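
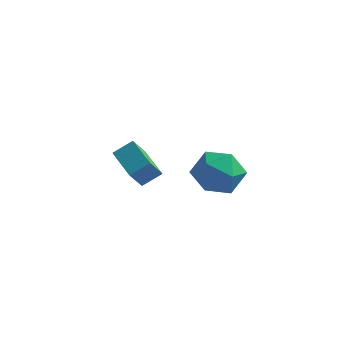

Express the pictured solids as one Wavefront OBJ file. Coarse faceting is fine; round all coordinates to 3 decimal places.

v -3.045 3.52 -3.197
v -3.315 2.897 -2.257
v -2.376 4.071 -2.641
v -2.646 3.448 -1.7
v -1.814 2.412 -3.58
v -2.084 1.789 -2.639
v -1.145 2.963 -3.023
v -1.415 2.34 -2.083
v 1.472 0.918 -0.812
v 2.52 0.929 -1.299
v 2.04 -0.409 0.379
v 3.088 -0.398 -0.108
v 2.729 0.51 0.513
v 2.378 1.33 -0.224
v 2.182 -0.81 -0.696
v 1.831 0.01 -1.433
v 2.959 -0.138 -1.228
v 3.298 0.677 -0.481
v 1.262 -0.157 -0.439
v 1.601 0.658 0.308
f 2 4 1
f 5 2 1
f 1 4 3
f 3 5 1
f 2 8 4
f 6 2 5
f 6 8 2
f 4 8 3
f 7 5 3
f 3 8 7
f 7 6 5
f 8 6 7
f 9 20 14
f 9 14 10
f 9 10 16
f 9 16 19
f 9 19 20
f 10 14 18
f 14 20 13
f 20 19 11
f 19 16 15
f 16 10 17
f 12 18 13
f 12 13 11
f 12 11 15
f 12 15 17
f 12 17 18
f 13 18 14
f 11 13 20
f 15 11 19
f 17 15 16
f 18 17 10



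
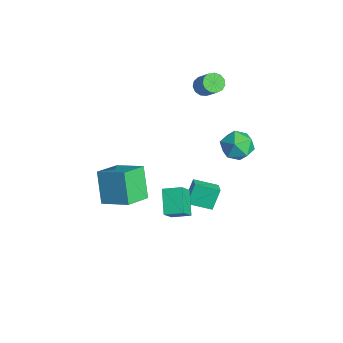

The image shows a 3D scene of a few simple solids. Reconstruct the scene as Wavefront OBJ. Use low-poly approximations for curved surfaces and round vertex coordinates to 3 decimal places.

v -1.317 2.385 -2.926
v -1.855 1.064 -2.43
v -0.519 2.188 -2.585
v -1.057 0.868 -2.088
v -0.943 1.772 -4.152
v -1.481 0.452 -3.655
v -0.145 1.576 -3.81
v -0.683 0.255 -3.314
v -0.088 3.795 1.981
v 0.532 3.297 1.231
v -1.512 2.943 1.369
v -0.892 2.445 0.619
v -0.777 2.194 1.677
v 0.103 2.721 2.055
v -1.083 3.519 0.545
v -0.203 4.046 0.923
v -0.082 3.127 0.343
v 0.107 2.308 1.043
v -1.087 3.932 1.557
v -0.898 3.113 2.257
v -1.29 -4.74 0.826
v -0.01 -3.615 1.571
v -2.121 -3.345 0.146
v -0.841 -2.22 0.891
v -0.139 -4.9 -0.911
v 1.141 -3.775 -0.166
v -0.97 -3.505 -1.591
v 0.31 -2.38 -0.846
v 2.507 -1.809 -0.643
v 1.253 -1.455 0.303
v 2.986 -0.859 -0.363
v 1.732 -0.505 0.583
v 3.188 -2.495 0.517
v 1.934 -2.141 1.463
v 3.667 -1.545 0.797
v 2.413 -1.191 1.743
v -4.365 2.609 3.414
v -3.93 2.234 3.069
v -2.841 2.416 4.24
v -3.275 2.791 4.586
v -3.873 2.591 2.96
v -2.783 2.773 4.131
v -3.972 2.953 2.995
v -2.882 3.136 4.167
v -4.195 3.207 3.164
v -3.106 3.389 4.335
v -4.473 3.27 3.412
v -3.383 3.452 4.583
v -4.716 3.124 3.661
v -3.626 3.306 4.832
v -4.847 2.814 3.831
v -3.758 2.996 5.003
v -4.826 2.439 3.87
v -3.737 2.621 5.041
v -4.658 2.118 3.763
v -3.569 2.3 4.935
v -4.397 1.953 3.546
v -3.307 2.135 4.718
v -4.125 1.996 3.287
v -3.036 2.178 4.459
f 2 4 1
f 5 2 1
f 1 4 3
f 3 5 1
f 2 8 4
f 6 2 5
f 6 8 2
f 4 8 3
f 7 5 3
f 3 8 7
f 7 6 5
f 8 6 7
f 9 20 14
f 9 14 10
f 9 10 16
f 9 16 19
f 9 19 20
f 10 14 18
f 14 20 13
f 20 19 11
f 19 16 15
f 16 10 17
f 12 18 13
f 12 13 11
f 12 11 15
f 12 15 17
f 12 17 18
f 13 18 14
f 11 13 20
f 15 11 19
f 17 15 16
f 18 17 10
f 22 24 21
f 25 22 21
f 21 24 23
f 23 25 21
f 22 28 24
f 26 22 25
f 26 28 22
f 24 28 23
f 27 25 23
f 23 28 27
f 27 26 25
f 28 26 27
f 30 32 29
f 33 30 29
f 29 32 31
f 31 33 29
f 30 36 32
f 34 30 33
f 34 36 30
f 32 36 31
f 35 33 31
f 31 36 35
f 35 34 33
f 36 34 35
f 38 37 41
f 38 41 39
f 39 41 42
f 39 42 40
f 41 37 43
f 41 43 42
f 42 43 44
f 42 44 40
f 43 37 45
f 43 45 44
f 44 45 46
f 44 46 40
f 45 37 47
f 45 47 46
f 46 47 48
f 46 48 40
f 47 37 49
f 47 49 48
f 48 49 50
f 48 50 40
f 49 37 51
f 49 51 50
f 50 51 52
f 50 52 40
f 51 37 53
f 51 53 52
f 52 53 54
f 52 54 40
f 53 37 55
f 53 55 54
f 54 55 56
f 54 56 40
f 55 37 57
f 55 57 56
f 56 57 58
f 56 58 40
f 57 37 59
f 57 59 58
f 58 59 60
f 58 60 40
f 59 37 38
f 59 38 60
f 60 38 39
f 60 39 40



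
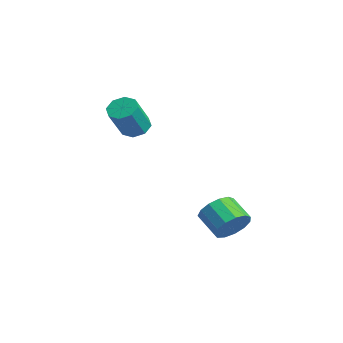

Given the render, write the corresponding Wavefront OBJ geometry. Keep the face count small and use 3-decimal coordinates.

v 2.47 2.47 -1.873
v 2.988 2.374 -1.011
v 1.729 2.094 -0.285
v 1.21 2.19 -1.147
v 2.843 2.923 -1.051
v 1.584 2.643 -0.325
v 2.579 3.328 -1.351
v 1.32 3.048 -0.626
v 2.281 3.461 -1.818
v 1.022 3.181 -1.092
v 2.042 3.279 -2.301
v 0.783 2.999 -1.576
v 1.94 2.84 -2.649
v 0.681 2.56 -1.923
v 2.005 2.284 -2.75
v 0.746 2.004 -2.025
v 2.218 1.787 -2.573
v 0.959 1.507 -1.847
v 2.511 1.507 -2.173
v 1.252 1.226 -1.448
v 2.79 1.532 -1.678
v 1.531 1.252 -0.953
v 2.968 1.856 -1.245
v 1.709 1.576 -0.519
v -2.83 -0.179 3.061
v -2.312 0.426 3.208
v -1.652 -0.535 4.845
v -2.17 -1.141 4.699
v -2.862 0.513 3.481
v -2.202 -0.448 5.118
v -3.393 0.194 3.508
v -2.733 -0.767 5.145
v -3.594 -0.343 3.274
v -2.934 -1.304 4.911
v -3.348 -0.785 2.915
v -2.688 -1.746 4.552
v -2.798 -0.872 2.642
v -2.138 -1.833 4.279
v -2.267 -0.553 2.615
v -1.607 -1.514 4.252
v -2.066 -0.016 2.849
v -1.406 -0.977 4.486
f 2 1 5
f 2 5 3
f 3 5 6
f 3 6 4
f 5 1 7
f 5 7 6
f 6 7 8
f 6 8 4
f 7 1 9
f 7 9 8
f 8 9 10
f 8 10 4
f 9 1 11
f 9 11 10
f 10 11 12
f 10 12 4
f 11 1 13
f 11 13 12
f 12 13 14
f 12 14 4
f 13 1 15
f 13 15 14
f 14 15 16
f 14 16 4
f 15 1 17
f 15 17 16
f 16 17 18
f 16 18 4
f 17 1 19
f 17 19 18
f 18 19 20
f 18 20 4
f 19 1 21
f 19 21 20
f 20 21 22
f 20 22 4
f 21 1 23
f 21 23 22
f 22 23 24
f 22 24 4
f 23 1 2
f 23 2 24
f 24 2 3
f 24 3 4
f 26 25 29
f 26 29 27
f 27 29 30
f 27 30 28
f 29 25 31
f 29 31 30
f 30 31 32
f 30 32 28
f 31 25 33
f 31 33 32
f 32 33 34
f 32 34 28
f 33 25 35
f 33 35 34
f 34 35 36
f 34 36 28
f 35 25 37
f 35 37 36
f 36 37 38
f 36 38 28
f 37 25 39
f 37 39 38
f 38 39 40
f 38 40 28
f 39 25 41
f 39 41 40
f 40 41 42
f 40 42 28
f 41 25 26
f 41 26 42
f 42 26 27
f 42 27 28



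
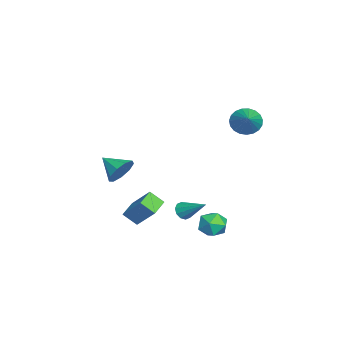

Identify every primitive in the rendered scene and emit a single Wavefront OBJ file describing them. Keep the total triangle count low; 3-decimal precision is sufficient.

v -2.466 -3.25 -2.391
v -1.77 -3.381 -1.886
v -3.094 -4.27 -1.789
v -2.142 -2.997 -1.624
v -2.666 -2.732 -1.722
v -3.096 -2.709 -2.132
v -3.232 -2.94 -2.664
v -3.009 -3.316 -3.068
v -2.532 -3.661 -3.155
v -2.024 -3.814 -2.885
v -1.723 -3.703 -2.383
v 1.286 0.118 -2.952
v 1.72 -0.185 -2.931
v 2.014 1.222 -2.088
v 1.743 0.007 -3.196
v 1.592 0.241 -3.367
v 1.323 0.429 -3.38
v 1.041 0.498 -3.23
v 0.852 0.422 -2.974
v 0.828 0.23 -2.709
v 0.979 -0.005 -2.538
v 1.248 -0.192 -2.525
v 1.53 -0.261 -2.675
v 2.854 2.251 -2.549
v 3.272 2.169 -3.225
v 3.228 1.071 -2.175
v 3.646 0.989 -2.851
v 3.884 1.512 -2.295
v 3.652 2.241 -2.526
v 2.848 0.999 -2.874
v 2.616 1.728 -3.105
v 3.268 1.395 -3.426
v 3.909 1.712 -3.068
v 2.591 1.528 -2.332
v 3.232 1.845 -1.974
v -1.916 2.842 1.581
v -1.504 2.905 0.886
v -0.564 3.018 2.399
v -1.583 3.226 0.949
v -1.721 3.48 1.122
v -1.892 3.625 1.373
v -2.067 3.634 1.661
v -2.216 3.506 1.934
v -2.313 3.264 2.147
v -2.342 2.948 2.262
v -2.297 2.614 2.258
v -2.186 2.32 2.138
v -2.028 2.116 1.921
v -1.851 2.038 1.646
v -1.685 2.098 1.359
v -1.559 2.288 1.111
v -1.495 2.573 0.943
v 2.289 -2.193 -2.013
v 2.833 -1.308 -0.917
v 2.385 -1.52 -2.604
v 2.928 -0.635 -1.508
v 3.272 -2.525 -2.232
v 3.815 -1.64 -1.136
v 3.367 -1.852 -2.823
v 3.911 -0.967 -1.727
f 2 1 4
f 2 4 3
f 4 1 5
f 4 5 3
f 5 1 6
f 5 6 3
f 6 1 7
f 6 7 3
f 7 1 8
f 7 8 3
f 8 1 9
f 8 9 3
f 9 1 10
f 9 10 3
f 10 1 11
f 10 11 3
f 11 1 2
f 11 2 3
f 13 12 15
f 13 15 14
f 15 12 16
f 15 16 14
f 16 12 17
f 16 17 14
f 17 12 18
f 17 18 14
f 18 12 19
f 18 19 14
f 19 12 20
f 19 20 14
f 20 12 21
f 20 21 14
f 21 12 22
f 21 22 14
f 22 12 23
f 22 23 14
f 23 12 13
f 23 13 14
f 24 35 29
f 24 29 25
f 24 25 31
f 24 31 34
f 24 34 35
f 25 29 33
f 29 35 28
f 35 34 26
f 34 31 30
f 31 25 32
f 27 33 28
f 27 28 26
f 27 26 30
f 27 30 32
f 27 32 33
f 28 33 29
f 26 28 35
f 30 26 34
f 32 30 31
f 33 32 25
f 37 36 39
f 37 39 38
f 39 36 40
f 39 40 38
f 40 36 41
f 40 41 38
f 41 36 42
f 41 42 38
f 42 36 43
f 42 43 38
f 43 36 44
f 43 44 38
f 44 36 45
f 44 45 38
f 45 36 46
f 45 46 38
f 46 36 47
f 46 47 38
f 47 36 48
f 47 48 38
f 48 36 49
f 48 49 38
f 49 36 50
f 49 50 38
f 50 36 51
f 50 51 38
f 51 36 52
f 51 52 38
f 52 36 37
f 52 37 38
f 54 56 53
f 57 54 53
f 53 56 55
f 55 57 53
f 54 60 56
f 58 54 57
f 58 60 54
f 56 60 55
f 59 57 55
f 55 60 59
f 59 58 57
f 60 58 59



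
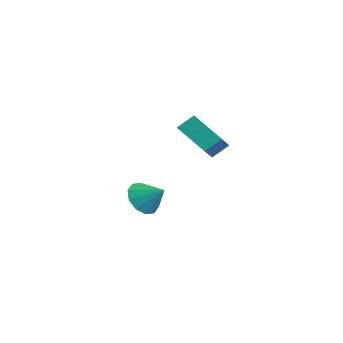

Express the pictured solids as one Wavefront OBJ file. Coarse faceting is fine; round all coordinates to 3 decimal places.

v -3.816 2.453 -2.816
v -3.092 1.753 -3.113
v -2.824 3.127 -1.984
v -3.076 2.248 -3.532
v -3.342 2.821 -3.678
v -3.79 3.254 -3.495
v -4.247 3.381 -3.053
v -4.54 3.154 -2.52
v -4.556 2.659 -2.101
v -4.29 2.086 -1.955
v -3.843 1.653 -2.138
v -3.385 1.526 -2.58
v 1.443 3.621 1.673
v -0.155 2.989 2.676
v 1.54 4.421 2.331
v -0.058 3.788 3.334
v 2.238 2.872 2.466
v 0.64 2.239 3.469
v 2.335 3.671 3.124
v 0.737 3.039 4.127
f 2 1 4
f 2 4 3
f 4 1 5
f 4 5 3
f 5 1 6
f 5 6 3
f 6 1 7
f 6 7 3
f 7 1 8
f 7 8 3
f 8 1 9
f 8 9 3
f 9 1 10
f 9 10 3
f 10 1 11
f 10 11 3
f 11 1 12
f 11 12 3
f 12 1 2
f 12 2 3
f 14 16 13
f 17 14 13
f 13 16 15
f 15 17 13
f 14 20 16
f 18 14 17
f 18 20 14
f 16 20 15
f 19 17 15
f 15 20 19
f 19 18 17
f 20 18 19



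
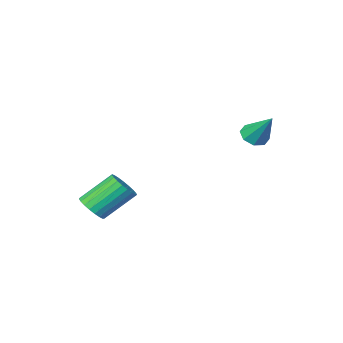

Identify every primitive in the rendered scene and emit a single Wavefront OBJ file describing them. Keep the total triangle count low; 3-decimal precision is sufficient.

v 4.256 -3.978 -2.129
v 4.787 -3.913 -1.589
v 3.454 -3.498 -0.33
v 2.924 -3.562 -0.871
v 4.772 -3.619 -1.702
v 3.439 -3.203 -0.443
v 4.668 -3.386 -1.889
v 3.335 -2.97 -0.63
v 4.493 -3.256 -2.117
v 3.16 -2.84 -0.859
v 4.277 -3.25 -2.348
v 2.944 -2.835 -1.089
v 4.057 -3.371 -2.541
v 2.724 -2.955 -1.282
v 3.872 -3.596 -2.662
v 2.539 -3.18 -1.404
v 3.753 -3.887 -2.692
v 2.42 -3.472 -1.433
v 3.722 -4.194 -2.624
v 2.389 -3.779 -1.365
v 3.782 -4.464 -2.471
v 2.45 -4.048 -1.212
v 3.925 -4.65 -2.258
v 2.592 -4.234 -1
v 4.125 -4.719 -2.024
v 2.792 -4.303 -0.765
v 4.348 -4.66 -1.807
v 3.015 -4.244 -0.549
v 4.555 -4.483 -1.647
v 3.222 -4.068 -0.388
v 4.71 -4.219 -1.569
v 3.377 -3.804 -0.311
v -1.476 -0.438 2.15
v -0.893 -0.657 2.398
v -1.584 0.698 3.41
v -0.832 -0.276 2.06
v -1.147 0.01 1.775
v -1.656 0.034 1.709
v -2.058 -0.219 1.902
v -2.12 -0.599 2.24
v -1.804 -0.886 2.525
v -1.296 -0.91 2.591
f 2 1 5
f 2 5 3
f 3 5 6
f 3 6 4
f 5 1 7
f 5 7 6
f 6 7 8
f 6 8 4
f 7 1 9
f 7 9 8
f 8 9 10
f 8 10 4
f 9 1 11
f 9 11 10
f 10 11 12
f 10 12 4
f 11 1 13
f 11 13 12
f 12 13 14
f 12 14 4
f 13 1 15
f 13 15 14
f 14 15 16
f 14 16 4
f 15 1 17
f 15 17 16
f 16 17 18
f 16 18 4
f 17 1 19
f 17 19 18
f 18 19 20
f 18 20 4
f 19 1 21
f 19 21 20
f 20 21 22
f 20 22 4
f 21 1 23
f 21 23 22
f 22 23 24
f 22 24 4
f 23 1 25
f 23 25 24
f 24 25 26
f 24 26 4
f 25 1 27
f 25 27 26
f 26 27 28
f 26 28 4
f 27 1 29
f 27 29 28
f 28 29 30
f 28 30 4
f 29 1 31
f 29 31 30
f 30 31 32
f 30 32 4
f 31 1 2
f 31 2 32
f 32 2 3
f 32 3 4
f 34 33 36
f 34 36 35
f 36 33 37
f 36 37 35
f 37 33 38
f 37 38 35
f 38 33 39
f 38 39 35
f 39 33 40
f 39 40 35
f 40 33 41
f 40 41 35
f 41 33 42
f 41 42 35
f 42 33 34
f 42 34 35



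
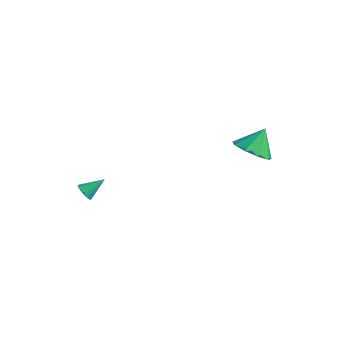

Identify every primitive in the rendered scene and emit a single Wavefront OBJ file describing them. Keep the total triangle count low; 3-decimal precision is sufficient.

v 3.474 2.099 0.82
v 4.36 2.473 0.353
v 3.626 3.061 1.88
v 3.775 2.837 0.106
v 3.049 2.856 0.194
v 2.521 2.52 0.575
v 2.439 1.988 1.07
v 2.841 1.507 1.448
v 3.539 1.303 1.532
v 4.206 1.472 1.283
v 4.531 1.934 0.817
v -3.165 -2.644 -2.232
v -2.758 -2.971 -2.142
v -2.575 -1.736 -1.608
v -2.699 -2.859 -2.362
v -2.746 -2.697 -2.552
v -2.889 -2.523 -2.668
v -3.096 -2.377 -2.685
v -3.318 -2.292 -2.598
v -3.506 -2.288 -2.428
v -3.615 -2.364 -2.212
v -3.622 -2.505 -2.001
v -3.524 -2.678 -1.843
v -3.344 -2.843 -1.775
v -3.123 -2.962 -1.811
v -2.911 -3.008 -1.943
f 2 1 4
f 2 4 3
f 4 1 5
f 4 5 3
f 5 1 6
f 5 6 3
f 6 1 7
f 6 7 3
f 7 1 8
f 7 8 3
f 8 1 9
f 8 9 3
f 9 1 10
f 9 10 3
f 10 1 11
f 10 11 3
f 11 1 2
f 11 2 3
f 13 12 15
f 13 15 14
f 15 12 16
f 15 16 14
f 16 12 17
f 16 17 14
f 17 12 18
f 17 18 14
f 18 12 19
f 18 19 14
f 19 12 20
f 19 20 14
f 20 12 21
f 20 21 14
f 21 12 22
f 21 22 14
f 22 12 23
f 22 23 14
f 23 12 24
f 23 24 14
f 24 12 25
f 24 25 14
f 25 12 26
f 25 26 14
f 26 12 13
f 26 13 14



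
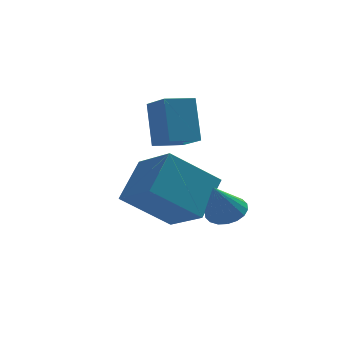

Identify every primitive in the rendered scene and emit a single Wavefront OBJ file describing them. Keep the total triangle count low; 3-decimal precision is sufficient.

v -1.25 -2.466 -1.392
v -0.9 -1.964 -1.095
v -1.73 -2.854 -0.168
v -1.166 -1.833 -1.158
v -1.448 -1.828 -1.267
v -1.691 -1.949 -1.401
v -1.847 -2.172 -1.533
v -1.884 -2.454 -1.637
v -1.796 -2.738 -1.692
v -1.6 -2.968 -1.688
v -1.334 -3.099 -1.625
v -1.052 -3.105 -1.516
v -0.809 -2.984 -1.383
v -0.653 -2.76 -1.251
v -0.616 -2.479 -1.147
v -0.704 -2.195 -1.091
v -2.573 -0.15 0.588
v -2.585 0.759 2.037
v -2.96 0.847 -0.04
v -2.972 1.755 1.408
v -1.528 0.145 0.412
v -1.54 1.053 1.86
v -1.915 1.141 -0.217
v -1.927 2.05 1.232
v -2.648 -0.764 -2.762
v -1.916 -2.131 -1.81
v -4.254 -0.737 -1.488
v -3.522 -2.104 -0.536
v -1.838 0.364 -1.764
v -1.106 -1.003 -0.812
v -3.444 0.391 -0.49
v -2.712 -0.976 0.462
f 2 1 4
f 2 4 3
f 4 1 5
f 4 5 3
f 5 1 6
f 5 6 3
f 6 1 7
f 6 7 3
f 7 1 8
f 7 8 3
f 8 1 9
f 8 9 3
f 9 1 10
f 9 10 3
f 10 1 11
f 10 11 3
f 11 1 12
f 11 12 3
f 12 1 13
f 12 13 3
f 13 1 14
f 13 14 3
f 14 1 15
f 14 15 3
f 15 1 16
f 15 16 3
f 16 1 2
f 16 2 3
f 18 20 17
f 21 18 17
f 17 20 19
f 19 21 17
f 18 24 20
f 22 18 21
f 22 24 18
f 20 24 19
f 23 21 19
f 19 24 23
f 23 22 21
f 24 22 23
f 26 28 25
f 29 26 25
f 25 28 27
f 27 29 25
f 26 32 28
f 30 26 29
f 30 32 26
f 28 32 27
f 31 29 27
f 27 32 31
f 31 30 29
f 32 30 31



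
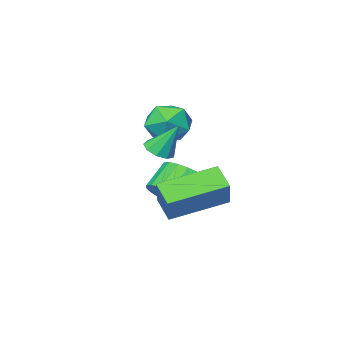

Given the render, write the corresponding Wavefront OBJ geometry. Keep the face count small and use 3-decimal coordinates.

v 0.756 -2.606 -3.758
v 1.239 -3.44 -3.457
v 0.408 -3.627 -2.64
v -0.076 -2.794 -2.942
v 1.413 -3.146 -3.213
v 0.582 -3.333 -2.396
v 1.472 -2.758 -3.063
v 0.641 -2.945 -2.247
v 1.408 -2.344 -3.033
v 0.577 -2.531 -2.217
v 1.231 -1.975 -3.129
v 0.4 -2.162 -2.313
v 0.972 -1.716 -3.334
v 0.141 -1.903 -2.517
v 0.675 -1.61 -3.612
v -0.156 -1.798 -2.795
v 0.392 -1.677 -3.915
v -0.439 -1.864 -3.099
v 0.172 -1.905 -4.191
v -0.659 -2.092 -3.375
v 0.053 -2.253 -4.392
v -0.778 -2.441 -3.576
v 0.056 -2.663 -4.484
v -0.776 -2.85 -3.668
v 0.179 -3.063 -4.45
v -0.652 -3.25 -3.634
v 0.402 -3.384 -4.297
v -0.429 -3.572 -3.48
v 0.686 -3.571 -4.05
v -0.145 -3.758 -3.234
v 0.982 -3.591 -3.753
v 0.151 -3.778 -2.937
v 2.48 -0.218 -3.523
v 2.394 -1.002 -2.94
v 0.546 0.397 -2.982
v 0.46 -0.387 -2.399
v 3.02 0.527 -2.441
v 2.934 -0.257 -1.858
v 1.086 1.142 -1.9
v 1 0.358 -1.317
v 3.166 0.285 -0.166
v 3.597 0.059 0.091
v 2.794 0.815 0.926
v 3.69 0.398 -0.042
v 3.538 0.684 -0.233
v 3.212 0.783 -0.393
v 2.865 0.649 -0.446
v 2.659 0.344 -0.368
v 2.69 0.012 -0.196
v 2.944 -0.194 -0.009
v 3.303 -0.175 0.104
v 0.786 -1.545 -0.341
v 1.548 -1.726 0.133
v 0.572 -2.994 -0.553
v 1.334 -3.175 -0.079
v 0.598 -2.841 0.349
v 0.73 -1.945 0.48
v 1.39 -2.775 -0.9
v 1.522 -1.879 -0.769
v 1.921 -2.487 -0.213
v 1.431 -2.527 0.559
v 0.689 -2.193 -0.979
v 0.199 -2.233 -0.207
f 2 1 5
f 2 5 3
f 3 5 6
f 3 6 4
f 5 1 7
f 5 7 6
f 6 7 8
f 6 8 4
f 7 1 9
f 7 9 8
f 8 9 10
f 8 10 4
f 9 1 11
f 9 11 10
f 10 11 12
f 10 12 4
f 11 1 13
f 11 13 12
f 12 13 14
f 12 14 4
f 13 1 15
f 13 15 14
f 14 15 16
f 14 16 4
f 15 1 17
f 15 17 16
f 16 17 18
f 16 18 4
f 17 1 19
f 17 19 18
f 18 19 20
f 18 20 4
f 19 1 21
f 19 21 20
f 20 21 22
f 20 22 4
f 21 1 23
f 21 23 22
f 22 23 24
f 22 24 4
f 23 1 25
f 23 25 24
f 24 25 26
f 24 26 4
f 25 1 27
f 25 27 26
f 26 27 28
f 26 28 4
f 27 1 29
f 27 29 28
f 28 29 30
f 28 30 4
f 29 1 31
f 29 31 30
f 30 31 32
f 30 32 4
f 31 1 2
f 31 2 32
f 32 2 3
f 32 3 4
f 34 36 33
f 37 34 33
f 33 36 35
f 35 37 33
f 34 40 36
f 38 34 37
f 38 40 34
f 36 40 35
f 39 37 35
f 35 40 39
f 39 38 37
f 40 38 39
f 42 41 44
f 42 44 43
f 44 41 45
f 44 45 43
f 45 41 46
f 45 46 43
f 46 41 47
f 46 47 43
f 47 41 48
f 47 48 43
f 48 41 49
f 48 49 43
f 49 41 50
f 49 50 43
f 50 41 51
f 50 51 43
f 51 41 42
f 51 42 43
f 52 63 57
f 52 57 53
f 52 53 59
f 52 59 62
f 52 62 63
f 53 57 61
f 57 63 56
f 63 62 54
f 62 59 58
f 59 53 60
f 55 61 56
f 55 56 54
f 55 54 58
f 55 58 60
f 55 60 61
f 56 61 57
f 54 56 63
f 58 54 62
f 60 58 59
f 61 60 53



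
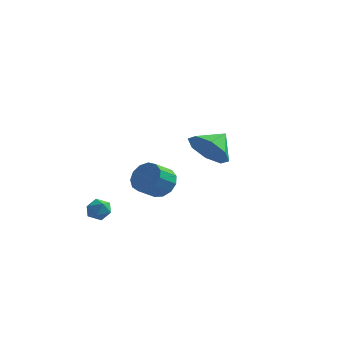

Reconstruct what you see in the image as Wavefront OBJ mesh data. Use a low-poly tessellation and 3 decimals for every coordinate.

v -3.874 -0.483 -1.845
v -3.358 -0.6 -2.243
v -3.902 -1.52 -1.577
v -3.386 -1.637 -1.975
v -3.303 -1.285 -1.42
v -3.286 -0.643 -1.586
v -3.974 -1.477 -2.234
v -3.957 -0.835 -2.4
v -3.42 -1.214 -2.484
v -3.005 -1.095 -1.981
v -4.255 -1.025 -1.839
v -3.84 -0.906 -1.336
v 2.238 -2.249 2.981
v 2.605 -1.76 2.091
v 2.602 -1.251 3.679
v 1.814 -1.58 2.247
v 1.271 -1.792 2.833
v 1.295 -2.272 3.506
v 1.871 -2.738 3.872
v 2.663 -2.917 3.716
v 3.206 -2.705 3.13
v 3.182 -2.225 2.457
v -2.59 3.287 -1.556
v -2.246 2.724 -2.182
v -2.625 1.79 -1.55
v -2.97 2.353 -0.924
v -1.873 2.804 -1.839
v -2.252 1.87 -1.208
v -1.728 3.038 -1.407
v -2.107 2.103 -0.775
v -1.857 3.351 -1.021
v -2.236 2.416 -0.39
v -2.218 3.643 -0.806
v -2.598 2.709 -0.174
v -2.698 3.823 -0.828
v -3.077 2.889 -0.196
v -3.144 3.832 -1.082
v -3.523 2.898 -0.45
v -3.413 3.669 -1.486
v -3.793 2.734 -0.854
v -3.422 3.384 -1.912
v -3.801 2.45 -1.28
v -3.166 3.069 -2.225
v -3.546 2.134 -1.594
v -2.728 2.822 -2.326
v -3.107 1.888 -1.694
f 1 12 6
f 1 6 2
f 1 2 8
f 1 8 11
f 1 11 12
f 2 6 10
f 6 12 5
f 12 11 3
f 11 8 7
f 8 2 9
f 4 10 5
f 4 5 3
f 4 3 7
f 4 7 9
f 4 9 10
f 5 10 6
f 3 5 12
f 7 3 11
f 9 7 8
f 10 9 2
f 14 13 16
f 14 16 15
f 16 13 17
f 16 17 15
f 17 13 18
f 17 18 15
f 18 13 19
f 18 19 15
f 19 13 20
f 19 20 15
f 20 13 21
f 20 21 15
f 21 13 22
f 21 22 15
f 22 13 14
f 22 14 15
f 24 23 27
f 24 27 25
f 25 27 28
f 25 28 26
f 27 23 29
f 27 29 28
f 28 29 30
f 28 30 26
f 29 23 31
f 29 31 30
f 30 31 32
f 30 32 26
f 31 23 33
f 31 33 32
f 32 33 34
f 32 34 26
f 33 23 35
f 33 35 34
f 34 35 36
f 34 36 26
f 35 23 37
f 35 37 36
f 36 37 38
f 36 38 26
f 37 23 39
f 37 39 38
f 38 39 40
f 38 40 26
f 39 23 41
f 39 41 40
f 40 41 42
f 40 42 26
f 41 23 43
f 41 43 42
f 42 43 44
f 42 44 26
f 43 23 45
f 43 45 44
f 44 45 46
f 44 46 26
f 45 23 24
f 45 24 46
f 46 24 25
f 46 25 26



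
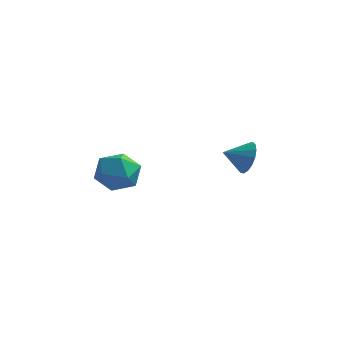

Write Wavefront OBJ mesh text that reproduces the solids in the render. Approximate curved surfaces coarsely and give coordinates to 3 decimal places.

v 4.173 -0.101 -2.157
v 4.696 -0.408 -1.426
v 3.187 -0.699 -1.703
v 4.525 -0.014 -1.278
v 4.272 0.361 -1.332
v 3.998 0.63 -1.575
v 3.763 0.731 -1.951
v 3.622 0.642 -2.374
v 3.608 0.383 -2.747
v 3.723 0.013 -2.986
v 3.941 -0.383 -3.034
v 4.213 -0.714 -2.881
v 4.475 -0.905 -2.562
v 4.668 -0.911 -2.151
v 4.748 -0.732 -1.741
v -2.828 0.08 -4.014
v -2.016 0.134 -3.077
v -1.944 -1.594 -4.683
v -1.132 -1.54 -3.746
v -2.324 -1.8 -3.52
v -2.871 -0.765 -3.107
v -1.089 -0.695 -4.653
v -1.636 0.34 -4.24
v -0.942 -0.344 -3.472
v -1.705 -1.027 -2.772
v -2.255 -0.433 -4.988
v -3.018 -1.116 -4.288
f 2 1 4
f 2 4 3
f 4 1 5
f 4 5 3
f 5 1 6
f 5 6 3
f 6 1 7
f 6 7 3
f 7 1 8
f 7 8 3
f 8 1 9
f 8 9 3
f 9 1 10
f 9 10 3
f 10 1 11
f 10 11 3
f 11 1 12
f 11 12 3
f 12 1 13
f 12 13 3
f 13 1 14
f 13 14 3
f 14 1 15
f 14 15 3
f 15 1 2
f 15 2 3
f 16 27 21
f 16 21 17
f 16 17 23
f 16 23 26
f 16 26 27
f 17 21 25
f 21 27 20
f 27 26 18
f 26 23 22
f 23 17 24
f 19 25 20
f 19 20 18
f 19 18 22
f 19 22 24
f 19 24 25
f 20 25 21
f 18 20 27
f 22 18 26
f 24 22 23
f 25 24 17



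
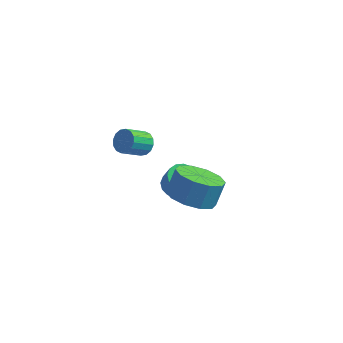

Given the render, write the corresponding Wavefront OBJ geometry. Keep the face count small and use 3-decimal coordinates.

v -0.292 -2.048 0.078
v 0.379 -1.382 -0.484
v 0.623 -0.765 0.54
v -0.048 -1.432 1.102
v -0.245 -1.112 -0.497
v -0 -0.495 0.527
v -0.887 -1.2 -0.291
v -0.642 -0.583 0.733
v -1.302 -1.612 0.056
v -1.057 -0.995 1.08
v -1.331 -2.19 0.412
v -1.086 -1.574 1.436
v -0.963 -2.715 0.64
v -0.719 -2.098 1.664
v -0.34 -2.985 0.653
v -0.095 -2.368 1.677
v 0.302 -2.897 0.447
v 0.547 -2.28 1.471
v 0.717 -2.485 0.1
v 0.962 -1.868 1.124
v 0.746 -1.906 -0.256
v 0.991 -1.29 0.768
v -1.729 0.897 -2.609
v -1.092 1.094 -2.786
v -0.695 0.781 -1.709
v -1.331 0.583 -1.531
v -1.243 1.386 -2.645
v -0.846 1.072 -1.568
v -1.525 1.546 -2.495
v -1.127 1.233 -1.418
v -1.861 1.532 -2.375
v -1.464 1.219 -1.298
v -2.162 1.348 -2.318
v -1.764 1.035 -1.24
v -2.346 1.043 -2.338
v -1.949 0.73 -1.261
v -2.365 0.699 -2.431
v -1.968 0.386 -1.354
v -2.214 0.408 -2.572
v -1.817 0.094 -1.495
v -1.933 0.247 -2.722
v -1.535 -0.066 -1.645
v -1.596 0.261 -2.842
v -1.199 -0.052 -1.765
v -1.296 0.445 -2.9
v -0.898 0.132 -1.822
v -1.111 0.75 -2.879
v -0.714 0.437 -1.802
v -2.439 -1.627 2.927
v -2.211 -1.348 3.382
v -2.833 -2.054 4.127
v -3.061 -2.333 3.673
v -2.461 -1.197 3.315
v -3.083 -1.902 4.061
v -2.706 -1.161 3.145
v -3.328 -1.866 3.891
v -2.879 -1.25 2.917
v -3.501 -1.955 3.662
v -2.935 -1.44 2.691
v -3.556 -2.145 3.437
v -2.857 -1.68 2.529
v -3.479 -2.386 3.274
v -2.667 -1.906 2.473
v -3.289 -2.612 3.218
v -2.417 -2.058 2.539
v -3.039 -2.763 3.285
v -2.172 -2.094 2.709
v -2.794 -2.799 3.455
v -1.999 -2.005 2.938
v -2.621 -2.71 3.683
v -1.944 -1.815 3.163
v -2.565 -2.52 3.909
v -2.021 -1.574 3.326
v -2.643 -2.28 4.071
f 2 1 5
f 2 5 3
f 3 5 6
f 3 6 4
f 5 1 7
f 5 7 6
f 6 7 8
f 6 8 4
f 7 1 9
f 7 9 8
f 8 9 10
f 8 10 4
f 9 1 11
f 9 11 10
f 10 11 12
f 10 12 4
f 11 1 13
f 11 13 12
f 12 13 14
f 12 14 4
f 13 1 15
f 13 15 14
f 14 15 16
f 14 16 4
f 15 1 17
f 15 17 16
f 16 17 18
f 16 18 4
f 17 1 19
f 17 19 18
f 18 19 20
f 18 20 4
f 19 1 21
f 19 21 20
f 20 21 22
f 20 22 4
f 21 1 2
f 21 2 22
f 22 2 3
f 22 3 4
f 24 23 27
f 24 27 25
f 25 27 28
f 25 28 26
f 27 23 29
f 27 29 28
f 28 29 30
f 28 30 26
f 29 23 31
f 29 31 30
f 30 31 32
f 30 32 26
f 31 23 33
f 31 33 32
f 32 33 34
f 32 34 26
f 33 23 35
f 33 35 34
f 34 35 36
f 34 36 26
f 35 23 37
f 35 37 36
f 36 37 38
f 36 38 26
f 37 23 39
f 37 39 38
f 38 39 40
f 38 40 26
f 39 23 41
f 39 41 40
f 40 41 42
f 40 42 26
f 41 23 43
f 41 43 42
f 42 43 44
f 42 44 26
f 43 23 45
f 43 45 44
f 44 45 46
f 44 46 26
f 45 23 47
f 45 47 46
f 46 47 48
f 46 48 26
f 47 23 24
f 47 24 48
f 48 24 25
f 48 25 26
f 50 49 53
f 50 53 51
f 51 53 54
f 51 54 52
f 53 49 55
f 53 55 54
f 54 55 56
f 54 56 52
f 55 49 57
f 55 57 56
f 56 57 58
f 56 58 52
f 57 49 59
f 57 59 58
f 58 59 60
f 58 60 52
f 59 49 61
f 59 61 60
f 60 61 62
f 60 62 52
f 61 49 63
f 61 63 62
f 62 63 64
f 62 64 52
f 63 49 65
f 63 65 64
f 64 65 66
f 64 66 52
f 65 49 67
f 65 67 66
f 66 67 68
f 66 68 52
f 67 49 69
f 67 69 68
f 68 69 70
f 68 70 52
f 69 49 71
f 69 71 70
f 70 71 72
f 70 72 52
f 71 49 73
f 71 73 72
f 72 73 74
f 72 74 52
f 73 49 50
f 73 50 74
f 74 50 51
f 74 51 52



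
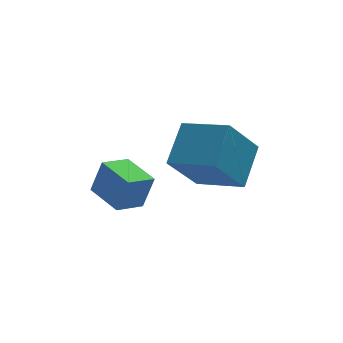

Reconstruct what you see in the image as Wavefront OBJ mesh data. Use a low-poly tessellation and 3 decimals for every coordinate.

v -1.767 -1.643 2.03
v -1.065 -0.456 2.972
v -3.028 -0.525 1.56
v -2.327 0.663 2.501
v -0.713 -1.083 0.539
v -0.012 0.105 1.48
v -1.975 0.036 0.068
v -1.273 1.223 1.01
v -4.267 1.544 -1.97
v -3.869 1.582 -0.722
v -4.913 2.82 -1.802
v -4.514 2.858 -0.554
v -3.326 2.062 -2.286
v -2.927 2.1 -1.038
v -3.971 3.338 -2.118
v -3.573 3.376 -0.87
v -1.515 1.895 0.26
v -0.846 2.098 0.242
v -1.485 1.905 1.5
v -1.037 2.406 0.244
v -1.357 2.576 0.251
v -1.719 2.564 0.26
v -2.026 2.373 0.269
v -2.197 2.053 0.276
v -2.185 1.691 0.278
v -1.993 1.384 0.276
v -1.674 1.213 0.27
v -1.312 1.225 0.261
v -1.004 1.416 0.252
v -0.834 1.736 0.245
f 2 4 1
f 5 2 1
f 1 4 3
f 3 5 1
f 2 8 4
f 6 2 5
f 6 8 2
f 4 8 3
f 7 5 3
f 3 8 7
f 7 6 5
f 8 6 7
f 10 12 9
f 13 10 9
f 9 12 11
f 11 13 9
f 10 16 12
f 14 10 13
f 14 16 10
f 12 16 11
f 15 13 11
f 11 16 15
f 15 14 13
f 16 14 15
f 18 17 20
f 18 20 19
f 20 17 21
f 20 21 19
f 21 17 22
f 21 22 19
f 22 17 23
f 22 23 19
f 23 17 24
f 23 24 19
f 24 17 25
f 24 25 19
f 25 17 26
f 25 26 19
f 26 17 27
f 26 27 19
f 27 17 28
f 27 28 19
f 28 17 29
f 28 29 19
f 29 17 30
f 29 30 19
f 30 17 18
f 30 18 19



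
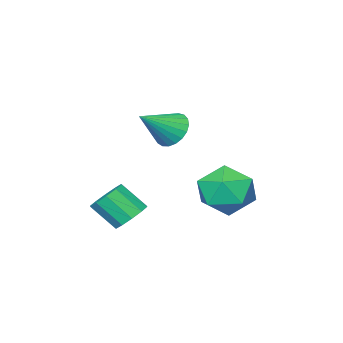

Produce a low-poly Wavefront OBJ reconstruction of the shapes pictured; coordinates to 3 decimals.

v -1.784 2.98 -2.917
v -1.049 2.109 -3.035
v -3.111 1.791 -2.405
v -2.376 0.92 -2.523
v -2.235 1.678 -1.676
v -1.414 2.413 -1.992
v -2.746 1.487 -3.448
v -1.925 2.222 -3.764
v -1.643 1.186 -3.363
v -1.327 1.304 -2.268
v -2.833 2.596 -3.172
v -2.517 2.714 -2.077
v -0.492 0.981 0.223
v -0.059 0.986 -0.402
v 0.772 0.779 1.097
v -0.065 1.292 -0.323
v -0.144 1.544 -0.15
v -0.283 1.699 0.087
v -0.459 1.73 0.348
v -0.64 1.631 0.588
v -0.796 1.42 0.764
v -0.899 1.133 0.847
v -0.932 0.82 0.822
v -0.888 0.534 0.693
v -0.777 0.326 0.483
v -0.616 0.231 0.228
v -0.433 0.266 -0.027
v -0.261 0.424 -0.24
v -0.129 0.679 -0.372
v 1.318 0.987 -3.253
v 1.748 1.508 -3.003
v 2.172 0.734 -2.118
v 1.742 0.213 -2.367
v 1.358 1.538 -2.79
v 1.782 0.764 -1.905
v 0.953 1.357 -2.754
v 1.377 0.583 -1.869
v 0.687 1.035 -2.909
v 1.111 0.261 -2.023
v 0.663 0.695 -3.194
v 1.087 -0.079 -2.309
v 0.888 0.466 -3.502
v 1.312 -0.308 -2.617
v 1.278 0.436 -3.715
v 1.702 -0.338 -2.83
v 1.683 0.617 -3.751
v 2.107 -0.157 -2.866
v 1.949 0.939 -3.597
v 2.373 0.165 -2.711
v 1.973 1.279 -3.311
v 2.397 0.505 -2.426
f 1 12 6
f 1 6 2
f 1 2 8
f 1 8 11
f 1 11 12
f 2 6 10
f 6 12 5
f 12 11 3
f 11 8 7
f 8 2 9
f 4 10 5
f 4 5 3
f 4 3 7
f 4 7 9
f 4 9 10
f 5 10 6
f 3 5 12
f 7 3 11
f 9 7 8
f 10 9 2
f 14 13 16
f 14 16 15
f 16 13 17
f 16 17 15
f 17 13 18
f 17 18 15
f 18 13 19
f 18 19 15
f 19 13 20
f 19 20 15
f 20 13 21
f 20 21 15
f 21 13 22
f 21 22 15
f 22 13 23
f 22 23 15
f 23 13 24
f 23 24 15
f 24 13 25
f 24 25 15
f 25 13 26
f 25 26 15
f 26 13 27
f 26 27 15
f 27 13 28
f 27 28 15
f 28 13 29
f 28 29 15
f 29 13 14
f 29 14 15
f 31 30 34
f 31 34 32
f 32 34 35
f 32 35 33
f 34 30 36
f 34 36 35
f 35 36 37
f 35 37 33
f 36 30 38
f 36 38 37
f 37 38 39
f 37 39 33
f 38 30 40
f 38 40 39
f 39 40 41
f 39 41 33
f 40 30 42
f 40 42 41
f 41 42 43
f 41 43 33
f 42 30 44
f 42 44 43
f 43 44 45
f 43 45 33
f 44 30 46
f 44 46 45
f 45 46 47
f 45 47 33
f 46 30 48
f 46 48 47
f 47 48 49
f 47 49 33
f 48 30 50
f 48 50 49
f 49 50 51
f 49 51 33
f 50 30 31
f 50 31 51
f 51 31 32
f 51 32 33



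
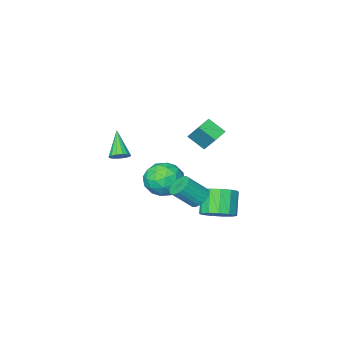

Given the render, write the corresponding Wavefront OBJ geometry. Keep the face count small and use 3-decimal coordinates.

v -3.046 -0.668 -4.57
v -2.214 -0.399 -3.988
v -2.863 -1.202 -2.689
v -3.694 -1.472 -3.27
v -2.612 0.033 -3.92
v -3.261 -0.77 -2.62
v -3.148 0.243 -4.058
v -3.797 -0.561 -2.758
v -3.651 0.163 -4.358
v -4.3 -0.64 -3.059
v -3.962 -0.181 -4.726
v -4.611 -0.984 -3.426
v -3.982 -0.679 -5.044
v -4.631 -1.482 -3.744
v -3.705 -1.174 -5.212
v -4.354 -1.977 -3.912
v -3.218 -1.509 -5.175
v -3.867 -2.312 -3.876
v -2.677 -1.576 -4.947
v -3.326 -2.38 -3.647
v -2.252 -1.356 -4.599
v -2.901 -2.159 -3.299
v -2.08 -0.917 -4.241
v -2.729 -1.72 -2.942
v -2.145 0.176 2.01
v -2.202 1.149 3.151
v -1.294 0.499 1.777
v -1.351 1.472 2.917
v -1.629 -0.652 2.743
v -1.686 0.321 3.883
v -0.778 -0.329 2.509
v -0.835 0.644 3.65
v 1.987 -2.7 0.699
v 2.564 -2.887 0.762
v 1.473 -3.84 2.021
v 2.535 -2.643 0.961
v 2.359 -2.415 1.09
v 2.083 -2.263 1.113
v 1.782 -2.228 1.026
v 1.535 -2.319 0.851
v 1.41 -2.513 0.636
v 1.439 -2.757 0.437
v 1.615 -2.985 0.308
v 1.891 -3.137 0.285
v 2.193 -3.172 0.372
v 2.439 -3.08 0.547
v -1.854 -3.096 -2.139
v -0.679 -3.376 -2.464
v -2.541 -4.544 -3.376
v -1.366 -4.824 -3.701
v -1.773 -5.078 -2.545
v -1.348 -4.183 -1.781
v -1.872 -3.737 -4.059
v -1.447 -2.842 -3.295
v -0.69 -3.772 -3.651
v -0.628 -4.601 -2.715
v -2.592 -3.319 -3.125
v -2.53 -4.148 -2.189
v -1.206 -3.109 -2.193
v -2.014 -4.811 -3.647
v -2.253 -4.96 -2.968
v -1.562 -5.125 -3.159
v -1.599 -3.583 -1.791
v -0.908 -3.748 -1.983
v -1.552 -4.748 -2.03
v -2.312 -4.172 -3.857
v -1.621 -4.337 -4.049
v -1.658 -2.795 -2.681
v -0.967 -2.96 -2.872
v -1.668 -3.172 -3.81
v -0.522 -3.507 -3.082
v -0.926 -4.358 -3.809
v -1.223 -3.719 -4.019
v -0.974 -3.193 -3.57
v -0.486 -3.994 -2.532
v -0.89 -4.845 -3.259
v -1.129 -4.994 -2.579
v -0.879 -4.468 -2.13
v -0.492 -4.226 -3.229
v -2.33 -3.075 -2.581
v -2.734 -3.926 -3.308
v -2.341 -3.452 -3.71
v -2.091 -2.926 -3.261
v -2.294 -3.562 -2.031
v -2.698 -4.413 -2.758
v -2.246 -4.727 -2.27
v -1.997 -4.201 -1.821
v -2.728 -3.694 -2.611
v -1.33 0.049 -2.243
v -0.809 0.433 -2.581
v 0.231 -0.006 -1.476
v -0.29 -0.389 -1.137
v -0.915 0.628 -2.403
v 0.125 0.189 -1.298
v -1.085 0.736 -2.201
v -0.044 0.297 -1.096
v -1.292 0.739 -2.005
v -0.251 0.3 -0.9
v -1.504 0.637 -1.845
v -0.464 0.198 -0.74
v -1.69 0.445 -1.746
v -0.65 0.006 -0.641
v -1.822 0.194 -1.722
v -0.781 -0.245 -0.617
v -1.878 -0.08 -1.778
v -0.838 -0.519 -0.673
v -1.851 -0.334 -1.904
v -0.811 -0.773 -0.799
v -1.745 -0.529 -2.082
v -0.705 -0.968 -0.977
v -1.576 -0.637 -2.284
v -0.535 -1.076 -1.179
v -1.369 -0.64 -2.48
v -0.328 -1.079 -1.375
v -1.156 -0.538 -2.64
v -0.116 -0.977 -1.535
v -0.97 -0.346 -2.739
v 0.07 -0.785 -1.634
v -0.839 -0.095 -2.763
v 0.202 -0.534 -1.658
v -0.782 0.179 -2.707
v 0.258 -0.26 -1.602
f 2 1 5
f 2 5 3
f 3 5 6
f 3 6 4
f 5 1 7
f 5 7 6
f 6 7 8
f 6 8 4
f 7 1 9
f 7 9 8
f 8 9 10
f 8 10 4
f 9 1 11
f 9 11 10
f 10 11 12
f 10 12 4
f 11 1 13
f 11 13 12
f 12 13 14
f 12 14 4
f 13 1 15
f 13 15 14
f 14 15 16
f 14 16 4
f 15 1 17
f 15 17 16
f 16 17 18
f 16 18 4
f 17 1 19
f 17 19 18
f 18 19 20
f 18 20 4
f 19 1 21
f 19 21 20
f 20 21 22
f 20 22 4
f 21 1 23
f 21 23 22
f 22 23 24
f 22 24 4
f 23 1 2
f 23 2 24
f 24 2 3
f 24 3 4
f 26 28 25
f 29 26 25
f 25 28 27
f 27 29 25
f 26 32 28
f 30 26 29
f 30 32 26
f 28 32 27
f 31 29 27
f 27 32 31
f 31 30 29
f 32 30 31
f 34 33 36
f 34 36 35
f 36 33 37
f 36 37 35
f 37 33 38
f 37 38 35
f 38 33 39
f 38 39 35
f 39 33 40
f 39 40 35
f 40 33 41
f 40 41 35
f 41 33 42
f 41 42 35
f 42 33 43
f 42 43 35
f 43 33 44
f 43 44 35
f 44 33 45
f 44 45 35
f 45 33 46
f 45 46 35
f 46 33 34
f 46 34 35
f 47 84 63
f 84 58 87
f 63 87 52
f 84 87 63
f 47 63 59
f 63 52 64
f 59 64 48
f 63 64 59
f 47 59 68
f 59 48 69
f 68 69 54
f 59 69 68
f 47 68 80
f 68 54 83
f 80 83 57
f 68 83 80
f 47 80 84
f 80 57 88
f 84 88 58
f 80 88 84
f 48 64 75
f 64 52 78
f 75 78 56
f 64 78 75
f 52 87 65
f 87 58 86
f 65 86 51
f 87 86 65
f 58 88 85
f 88 57 81
f 85 81 49
f 88 81 85
f 57 83 82
f 83 54 70
f 82 70 53
f 83 70 82
f 54 69 74
f 69 48 71
f 74 71 55
f 69 71 74
f 50 76 62
f 76 56 77
f 62 77 51
f 76 77 62
f 50 62 60
f 62 51 61
f 60 61 49
f 62 61 60
f 50 60 67
f 60 49 66
f 67 66 53
f 60 66 67
f 50 67 72
f 67 53 73
f 72 73 55
f 67 73 72
f 50 72 76
f 72 55 79
f 76 79 56
f 72 79 76
f 51 77 65
f 77 56 78
f 65 78 52
f 77 78 65
f 49 61 85
f 61 51 86
f 85 86 58
f 61 86 85
f 53 66 82
f 66 49 81
f 82 81 57
f 66 81 82
f 55 73 74
f 73 53 70
f 74 70 54
f 73 70 74
f 56 79 75
f 79 55 71
f 75 71 48
f 79 71 75
f 90 89 93
f 90 93 91
f 91 93 94
f 91 94 92
f 93 89 95
f 93 95 94
f 94 95 96
f 94 96 92
f 95 89 97
f 95 97 96
f 96 97 98
f 96 98 92
f 97 89 99
f 97 99 98
f 98 99 100
f 98 100 92
f 99 89 101
f 99 101 100
f 100 101 102
f 100 102 92
f 101 89 103
f 101 103 102
f 102 103 104
f 102 104 92
f 103 89 105
f 103 105 104
f 104 105 106
f 104 106 92
f 105 89 107
f 105 107 106
f 106 107 108
f 106 108 92
f 107 89 109
f 107 109 108
f 108 109 110
f 108 110 92
f 109 89 111
f 109 111 110
f 110 111 112
f 110 112 92
f 111 89 113
f 111 113 112
f 112 113 114
f 112 114 92
f 113 89 115
f 113 115 114
f 114 115 116
f 114 116 92
f 115 89 117
f 115 117 116
f 116 117 118
f 116 118 92
f 117 89 119
f 117 119 118
f 118 119 120
f 118 120 92
f 119 89 121
f 119 121 120
f 120 121 122
f 120 122 92
f 121 89 90
f 121 90 122
f 122 90 91
f 122 91 92



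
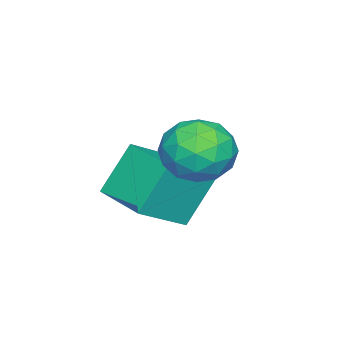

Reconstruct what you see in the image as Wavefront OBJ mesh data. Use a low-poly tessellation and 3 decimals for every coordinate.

v -0.686 -0.432 -1.054
v -0.057 -0.169 -1.232
v -0.223 -0.911 -0.128
v 0.406 -0.648 -0.306
v -0.109 -0.216 -0.094
v -0.395 0.079 -0.666
v 0.115 -1.159 -0.694
v -0.171 -0.864 -1.266
v 0.438 -0.619 -1.01
v 0.299 -0.036 -0.639
v -0.579 -1.044 -0.721
v -0.718 -0.461 -0.35
v -0.412 -0.259 -1.224
v 0.132 -0.821 -0.136
v -0.171 -0.568 -0.011
v 0.199 -0.413 -0.116
v -0.611 -0.113 -0.891
v -0.241 0.042 -0.996
v -0.272 0.014 -0.328
v -0.039 -1.122 -0.364
v 0.331 -0.967 -0.469
v -0.479 -0.667 -1.244
v -0.109 -0.512 -1.349
v -0.008 -1.094 -1.032
v 0.249 -0.368 -1.198
v 0.52 -0.65 -0.654
v 0.35 -0.95 -0.882
v 0.182 -0.777 -1.218
v 0.167 -0.026 -0.98
v 0.439 -0.307 -0.436
v 0.136 -0.053 -0.312
v -0.032 0.12 -0.648
v 0.458 -0.29 -0.85
v -0.719 -0.773 -0.924
v -0.447 -1.054 -0.38
v -0.248 -1.2 -0.712
v -0.416 -1.027 -1.048
v -0.8 -0.43 -0.706
v -0.529 -0.712 -0.162
v -0.462 -0.303 -0.142
v -0.63 -0.13 -0.478
v -0.738 -0.79 -0.51
v -1.713 -1.69 -1.849
v -0.789 -2.142 -1.193
v -1.198 -0.685 -1.882
v -0.274 -1.137 -1.225
v -1.166 -2.003 -2.835
v -0.242 -2.455 -2.178
v -0.651 -0.998 -2.867
v 0.273 -1.45 -2.211
f 1 38 17
f 38 12 41
f 17 41 6
f 38 41 17
f 1 17 13
f 17 6 18
f 13 18 2
f 17 18 13
f 1 13 22
f 13 2 23
f 22 23 8
f 13 23 22
f 1 22 34
f 22 8 37
f 34 37 11
f 22 37 34
f 1 34 38
f 34 11 42
f 38 42 12
f 34 42 38
f 2 18 29
f 18 6 32
f 29 32 10
f 18 32 29
f 6 41 19
f 41 12 40
f 19 40 5
f 41 40 19
f 12 42 39
f 42 11 35
f 39 35 3
f 42 35 39
f 11 37 36
f 37 8 24
f 36 24 7
f 37 24 36
f 8 23 28
f 23 2 25
f 28 25 9
f 23 25 28
f 4 30 16
f 30 10 31
f 16 31 5
f 30 31 16
f 4 16 14
f 16 5 15
f 14 15 3
f 16 15 14
f 4 14 21
f 14 3 20
f 21 20 7
f 14 20 21
f 4 21 26
f 21 7 27
f 26 27 9
f 21 27 26
f 4 26 30
f 26 9 33
f 30 33 10
f 26 33 30
f 5 31 19
f 31 10 32
f 19 32 6
f 31 32 19
f 3 15 39
f 15 5 40
f 39 40 12
f 15 40 39
f 7 20 36
f 20 3 35
f 36 35 11
f 20 35 36
f 9 27 28
f 27 7 24
f 28 24 8
f 27 24 28
f 10 33 29
f 33 9 25
f 29 25 2
f 33 25 29
f 44 46 43
f 47 44 43
f 43 46 45
f 45 47 43
f 44 50 46
f 48 44 47
f 48 50 44
f 46 50 45
f 49 47 45
f 45 50 49
f 49 48 47
f 50 48 49



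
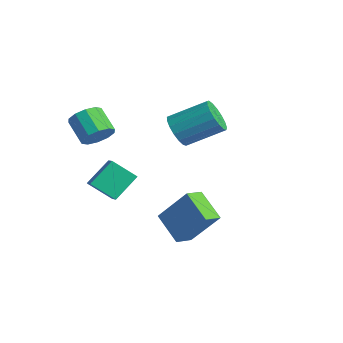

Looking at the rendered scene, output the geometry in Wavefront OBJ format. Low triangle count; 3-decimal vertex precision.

v -3.282 1.012 0.943
v -2.888 0.393 1.546
v -1.964 1.969 2.561
v -2.358 2.588 1.957
v -2.582 0.429 1.211
v -1.658 2.005 2.226
v -2.436 0.598 0.815
v -1.513 2.175 1.83
v -2.484 0.863 0.449
v -1.561 2.439 1.464
v -2.715 1.161 0.195
v -1.791 2.738 1.21
v -3.075 1.425 0.113
v -2.152 3.002 1.127
v -3.483 1.595 0.22
v -2.56 3.171 1.235
v -3.845 1.631 0.493
v -2.922 3.207 1.508
v -4.078 1.525 0.869
v -3.154 3.102 1.884
v -4.128 1.302 1.262
v -3.205 2.878 2.277
v -3.984 1.012 1.582
v -3.061 2.588 2.597
v -3.68 0.722 1.755
v -2.756 2.298 2.77
v -3.284 0.498 1.742
v -2.361 2.075 2.757
v -3.034 -3.201 1.857
v -2.55 -3.429 2.505
v -3.703 -3.467 3.351
v -4.186 -3.239 2.703
v -2.574 -2.91 2.497
v -3.726 -2.949 3.343
v -2.773 -2.503 2.244
v -3.925 -2.541 3.09
v -3.071 -2.362 1.844
v -4.224 -2.4 2.69
v -3.356 -2.541 1.448
v -4.508 -2.58 2.295
v -3.517 -2.973 1.209
v -4.67 -3.011 2.055
v -3.494 -3.491 1.217
v -4.646 -3.53 2.063
v -3.295 -3.899 1.47
v -4.447 -3.937 2.316
v -2.996 -4.04 1.87
v -4.149 -4.078 2.716
v -2.712 -3.86 2.265
v -3.864 -3.899 3.112
v -4.454 -3.074 -1.9
v -4.646 -1.828 -0.85
v -3.722 -2.173 -2.834
v -3.913 -0.928 -1.784
v -3.747 -3.272 -1.536
v -3.938 -2.027 -0.486
v -3.014 -2.372 -2.47
v -3.206 -1.126 -1.42
v 1.727 -2.023 -2.836
v 0.292 -2.106 -1.909
v 1.489 -1.128 -3.124
v 0.054 -1.211 -2.197
v 2.786 -1.189 -1.123
v 1.351 -1.272 -0.196
v 2.548 -0.294 -1.411
v 1.113 -0.377 -0.484
f 2 1 5
f 2 5 3
f 3 5 6
f 3 6 4
f 5 1 7
f 5 7 6
f 6 7 8
f 6 8 4
f 7 1 9
f 7 9 8
f 8 9 10
f 8 10 4
f 9 1 11
f 9 11 10
f 10 11 12
f 10 12 4
f 11 1 13
f 11 13 12
f 12 13 14
f 12 14 4
f 13 1 15
f 13 15 14
f 14 15 16
f 14 16 4
f 15 1 17
f 15 17 16
f 16 17 18
f 16 18 4
f 17 1 19
f 17 19 18
f 18 19 20
f 18 20 4
f 19 1 21
f 19 21 20
f 20 21 22
f 20 22 4
f 21 1 23
f 21 23 22
f 22 23 24
f 22 24 4
f 23 1 25
f 23 25 24
f 24 25 26
f 24 26 4
f 25 1 27
f 25 27 26
f 26 27 28
f 26 28 4
f 27 1 2
f 27 2 28
f 28 2 3
f 28 3 4
f 30 29 33
f 30 33 31
f 31 33 34
f 31 34 32
f 33 29 35
f 33 35 34
f 34 35 36
f 34 36 32
f 35 29 37
f 35 37 36
f 36 37 38
f 36 38 32
f 37 29 39
f 37 39 38
f 38 39 40
f 38 40 32
f 39 29 41
f 39 41 40
f 40 41 42
f 40 42 32
f 41 29 43
f 41 43 42
f 42 43 44
f 42 44 32
f 43 29 45
f 43 45 44
f 44 45 46
f 44 46 32
f 45 29 47
f 45 47 46
f 46 47 48
f 46 48 32
f 47 29 49
f 47 49 48
f 48 49 50
f 48 50 32
f 49 29 30
f 49 30 50
f 50 30 31
f 50 31 32
f 52 54 51
f 55 52 51
f 51 54 53
f 53 55 51
f 52 58 54
f 56 52 55
f 56 58 52
f 54 58 53
f 57 55 53
f 53 58 57
f 57 56 55
f 58 56 57
f 60 62 59
f 63 60 59
f 59 62 61
f 61 63 59
f 60 66 62
f 64 60 63
f 64 66 60
f 62 66 61
f 65 63 61
f 61 66 65
f 65 64 63
f 66 64 65



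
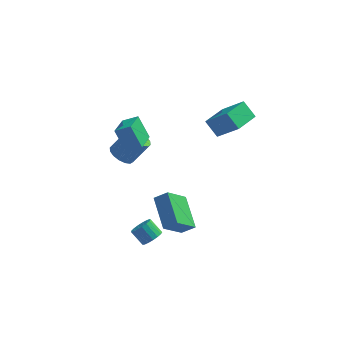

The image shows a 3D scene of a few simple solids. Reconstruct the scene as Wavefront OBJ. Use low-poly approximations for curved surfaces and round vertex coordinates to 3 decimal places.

v 1.125 -2.036 -2.455
v 0.304 -0.266 -1.504
v 0.355 -2.096 -3.009
v -0.466 -0.326 -2.058
v 1.966 -0.954 -3.742
v 1.145 0.816 -2.791
v 1.196 -1.014 -4.296
v 0.375 0.756 -3.345
v -2.76 2.39 -0.95
v -2.172 2.678 -1.444
v -1.232 3.057 -0.104
v -1.82 2.77 0.39
v -2.421 3.012 -1.364
v -1.481 3.391 -0.023
v -2.761 3.18 -1.173
v -1.822 3.559 0.168
v -3.101 3.136 -0.922
v -2.161 3.515 0.418
v -3.349 2.892 -0.679
v -2.41 3.271 0.661
v -3.44 2.514 -0.509
v -2.5 2.893 0.832
v -3.348 2.103 -0.456
v -2.408 2.482 0.884
v -3.099 1.769 -0.537
v -2.159 2.148 0.804
v -2.758 1.601 -0.728
v -1.819 1.98 0.613
v -2.419 1.645 -0.978
v -1.479 2.024 0.362
v -2.17 1.889 -1.221
v -1.231 2.268 0.119
v -2.08 2.267 -1.392
v -1.14 2.646 -0.051
v 2.854 0.831 2.772
v 2.139 1.242 3.63
v 3.577 2.331 2.656
v 2.863 2.742 3.514
v 4.077 0.338 4.026
v 3.363 0.749 4.884
v 4.801 1.838 3.91
v 4.086 2.249 4.768
v -2.798 0.761 2.559
v -1.917 0.819 3.005
v -2.667 2.4 2.088
v -1.785 2.458 2.534
v -2.095 0.322 1.226
v -1.213 0.38 1.672
v -1.963 1.961 0.755
v -1.082 2.019 1.201
v -0.214 -2.319 -3.757
v 0.136 -2.623 -3.274
v -0.556 -2.285 -2.56
v -0.906 -1.981 -3.043
v 0.264 -2.33 -3.288
v -0.427 -1.992 -2.574
v 0.283 -2.034 -3.41
v -0.409 -1.696 -2.696
v 0.188 -1.803 -3.612
v -0.504 -1.465 -2.898
v 0.001 -1.691 -3.846
v -0.691 -1.353 -3.133
v -0.236 -1.722 -4.061
v -0.928 -1.384 -3.347
v -0.467 -1.89 -4.205
v -1.159 -1.552 -3.491
v -0.641 -2.157 -4.247
v -1.333 -1.819 -3.533
v -0.717 -2.46 -4.177
v -1.408 -2.122 -3.463
v -0.677 -2.732 -4.01
v -1.369 -2.394 -3.296
v -0.532 -2.908 -3.786
v -1.223 -2.57 -3.072
v -0.313 -2.95 -3.554
v -1.005 -2.612 -2.841
v -0.072 -2.847 -3.37
v -0.764 -2.509 -2.656
f 2 4 1
f 5 2 1
f 1 4 3
f 3 5 1
f 2 8 4
f 6 2 5
f 6 8 2
f 4 8 3
f 7 5 3
f 3 8 7
f 7 6 5
f 8 6 7
f 10 9 13
f 10 13 11
f 11 13 14
f 11 14 12
f 13 9 15
f 13 15 14
f 14 15 16
f 14 16 12
f 15 9 17
f 15 17 16
f 16 17 18
f 16 18 12
f 17 9 19
f 17 19 18
f 18 19 20
f 18 20 12
f 19 9 21
f 19 21 20
f 20 21 22
f 20 22 12
f 21 9 23
f 21 23 22
f 22 23 24
f 22 24 12
f 23 9 25
f 23 25 24
f 24 25 26
f 24 26 12
f 25 9 27
f 25 27 26
f 26 27 28
f 26 28 12
f 27 9 29
f 27 29 28
f 28 29 30
f 28 30 12
f 29 9 31
f 29 31 30
f 30 31 32
f 30 32 12
f 31 9 33
f 31 33 32
f 32 33 34
f 32 34 12
f 33 9 10
f 33 10 34
f 34 10 11
f 34 11 12
f 36 38 35
f 39 36 35
f 35 38 37
f 37 39 35
f 36 42 38
f 40 36 39
f 40 42 36
f 38 42 37
f 41 39 37
f 37 42 41
f 41 40 39
f 42 40 41
f 44 46 43
f 47 44 43
f 43 46 45
f 45 47 43
f 44 50 46
f 48 44 47
f 48 50 44
f 46 50 45
f 49 47 45
f 45 50 49
f 49 48 47
f 50 48 49
f 52 51 55
f 52 55 53
f 53 55 56
f 53 56 54
f 55 51 57
f 55 57 56
f 56 57 58
f 56 58 54
f 57 51 59
f 57 59 58
f 58 59 60
f 58 60 54
f 59 51 61
f 59 61 60
f 60 61 62
f 60 62 54
f 61 51 63
f 61 63 62
f 62 63 64
f 62 64 54
f 63 51 65
f 63 65 64
f 64 65 66
f 64 66 54
f 65 51 67
f 65 67 66
f 66 67 68
f 66 68 54
f 67 51 69
f 67 69 68
f 68 69 70
f 68 70 54
f 69 51 71
f 69 71 70
f 70 71 72
f 70 72 54
f 71 51 73
f 71 73 72
f 72 73 74
f 72 74 54
f 73 51 75
f 73 75 74
f 74 75 76
f 74 76 54
f 75 51 77
f 75 77 76
f 76 77 78
f 76 78 54
f 77 51 52
f 77 52 78
f 78 52 53
f 78 53 54



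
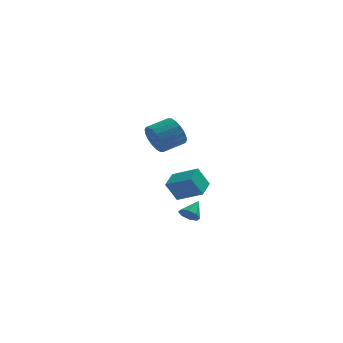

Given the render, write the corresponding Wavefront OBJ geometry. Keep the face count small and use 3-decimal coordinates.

v -4.59 2.489 3.237
v -4.113 2.18 2.426
v -2.913 2.861 2.873
v -3.39 3.171 3.683
v -4.284 2.566 2.298
v -3.084 3.247 2.745
v -4.516 2.936 2.356
v -3.316 3.617 2.803
v -4.762 3.218 2.588
v -3.562 3.899 3.035
v -4.974 3.355 2.949
v -3.775 4.036 3.396
v -5.111 3.321 3.367
v -3.911 4.002 3.813
v -5.144 3.123 3.759
v -3.944 3.804 4.205
v -5.067 2.799 4.047
v -3.867 3.48 4.494
v -4.896 2.413 4.175
v -3.696 3.094 4.622
v -4.664 2.043 4.117
v -3.464 2.724 4.564
v -4.418 1.761 3.885
v -3.218 2.442 4.332
v -4.205 1.624 3.524
v -3.006 2.305 3.971
v -4.069 1.658 3.107
v -2.869 2.339 3.553
v -4.036 1.856 2.715
v -2.836 2.537 3.161
v -3.294 -1.939 0.507
v -3.903 -2.064 1.648
v -2.943 -0.802 0.818
v -3.552 -0.927 1.96
v -1.948 -2.533 1.16
v -2.557 -2.658 2.302
v -1.597 -1.396 1.472
v -2.206 -1.521 2.613
v -2.644 -4.39 0.437
v -2.092 -4.605 0.291
v -2.156 -3.59 1.103
v -2.237 -4.272 -0.002
v -2.62 -4.008 -0.039
v -3.018 -3.968 0.204
v -3.196 -4.175 0.582
v -3.05 -4.508 0.876
v -2.667 -4.772 0.912
v -2.27 -4.812 0.67
f 2 1 5
f 2 5 3
f 3 5 6
f 3 6 4
f 5 1 7
f 5 7 6
f 6 7 8
f 6 8 4
f 7 1 9
f 7 9 8
f 8 9 10
f 8 10 4
f 9 1 11
f 9 11 10
f 10 11 12
f 10 12 4
f 11 1 13
f 11 13 12
f 12 13 14
f 12 14 4
f 13 1 15
f 13 15 14
f 14 15 16
f 14 16 4
f 15 1 17
f 15 17 16
f 16 17 18
f 16 18 4
f 17 1 19
f 17 19 18
f 18 19 20
f 18 20 4
f 19 1 21
f 19 21 20
f 20 21 22
f 20 22 4
f 21 1 23
f 21 23 22
f 22 23 24
f 22 24 4
f 23 1 25
f 23 25 24
f 24 25 26
f 24 26 4
f 25 1 27
f 25 27 26
f 26 27 28
f 26 28 4
f 27 1 29
f 27 29 28
f 28 29 30
f 28 30 4
f 29 1 2
f 29 2 30
f 30 2 3
f 30 3 4
f 32 34 31
f 35 32 31
f 31 34 33
f 33 35 31
f 32 38 34
f 36 32 35
f 36 38 32
f 34 38 33
f 37 35 33
f 33 38 37
f 37 36 35
f 38 36 37
f 40 39 42
f 40 42 41
f 42 39 43
f 42 43 41
f 43 39 44
f 43 44 41
f 44 39 45
f 44 45 41
f 45 39 46
f 45 46 41
f 46 39 47
f 46 47 41
f 47 39 48
f 47 48 41
f 48 39 40
f 48 40 41



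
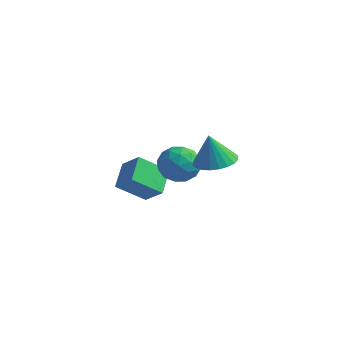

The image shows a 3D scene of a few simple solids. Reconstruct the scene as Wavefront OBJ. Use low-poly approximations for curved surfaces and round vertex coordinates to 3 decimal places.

v -3.73 -0.827 -3.381
v -4.109 0.41 -2.705
v -4.691 -0.66 -4.226
v -5.069 0.577 -3.549
v -2.691 0.043 -4.391
v -3.069 1.28 -3.714
v -3.651 0.21 -5.235
v -4.03 1.447 -4.559
v -2.004 -0.388 -1.602
v -1.188 -0.295 -2.188
v -1.332 -1.685 -0.872
v -0.516 -1.592 -1.458
v -0.709 -0.9 -0.749
v -1.125 -0.099 -1.2
v -1.395 -1.881 -1.86
v -1.811 -1.08 -2.311
v -0.812 -1.217 -2.348
v -0.388 -0.611 -1.661
v -2.132 -1.369 -1.399
v -1.708 -0.763 -0.712
v -1.655 -0.228 -1.959
v -0.865 -1.752 -1.101
v -0.978 -1.346 -0.684
v -0.499 -1.291 -1.029
v -1.618 -0.112 -1.378
v -1.138 -0.057 -1.723
v -0.857 -0.413 -0.877
v -1.382 -1.923 -1.337
v -0.902 -1.868 -1.682
v -2.021 -0.689 -2.031
v -1.542 -0.634 -2.376
v -1.663 -1.567 -2.183
v -0.954 -0.715 -2.398
v -0.559 -1.477 -1.969
v -1.076 -1.648 -2.205
v -1.32 -1.176 -2.47
v -0.705 -0.359 -1.994
v -0.31 -1.121 -1.565
v -0.423 -0.715 -1.148
v -0.668 -0.244 -1.413
v -0.484 -0.901 -2.088
v -2.21 -0.859 -1.495
v -1.815 -1.621 -1.066
v -1.852 -1.736 -1.647
v -2.097 -1.265 -1.912
v -1.961 -0.503 -1.091
v -1.566 -1.265 -0.662
v -1.2 -0.804 -0.59
v -1.444 -0.332 -0.855
v -2.036 -1.079 -0.972
v 1.147 -2.182 0.061
v 2.083 -2.295 0.244
v 0.853 -2.258 1.519
v 2.05 -1.922 0.257
v 1.88 -1.589 0.239
v 1.599 -1.346 0.195
v 1.249 -1.23 0.13
v 0.883 -1.259 0.055
v 0.557 -1.429 -0.02
v 0.322 -1.714 -0.082
v 0.212 -2.069 -0.122
v 0.244 -2.442 -0.135
v 0.414 -2.776 -0.118
v 0.696 -3.019 -0.074
v 1.046 -3.134 -0.009
v 1.412 -3.105 0.066
v 1.737 -2.935 0.141
v 1.973 -2.651 0.203
f 2 4 1
f 5 2 1
f 1 4 3
f 3 5 1
f 2 8 4
f 6 2 5
f 6 8 2
f 4 8 3
f 7 5 3
f 3 8 7
f 7 6 5
f 8 6 7
f 9 46 25
f 46 20 49
f 25 49 14
f 46 49 25
f 9 25 21
f 25 14 26
f 21 26 10
f 25 26 21
f 9 21 30
f 21 10 31
f 30 31 16
f 21 31 30
f 9 30 42
f 30 16 45
f 42 45 19
f 30 45 42
f 9 42 46
f 42 19 50
f 46 50 20
f 42 50 46
f 10 26 37
f 26 14 40
f 37 40 18
f 26 40 37
f 14 49 27
f 49 20 48
f 27 48 13
f 49 48 27
f 20 50 47
f 50 19 43
f 47 43 11
f 50 43 47
f 19 45 44
f 45 16 32
f 44 32 15
f 45 32 44
f 16 31 36
f 31 10 33
f 36 33 17
f 31 33 36
f 12 38 24
f 38 18 39
f 24 39 13
f 38 39 24
f 12 24 22
f 24 13 23
f 22 23 11
f 24 23 22
f 12 22 29
f 22 11 28
f 29 28 15
f 22 28 29
f 12 29 34
f 29 15 35
f 34 35 17
f 29 35 34
f 12 34 38
f 34 17 41
f 38 41 18
f 34 41 38
f 13 39 27
f 39 18 40
f 27 40 14
f 39 40 27
f 11 23 47
f 23 13 48
f 47 48 20
f 23 48 47
f 15 28 44
f 28 11 43
f 44 43 19
f 28 43 44
f 17 35 36
f 35 15 32
f 36 32 16
f 35 32 36
f 18 41 37
f 41 17 33
f 37 33 10
f 41 33 37
f 52 51 54
f 52 54 53
f 54 51 55
f 54 55 53
f 55 51 56
f 55 56 53
f 56 51 57
f 56 57 53
f 57 51 58
f 57 58 53
f 58 51 59
f 58 59 53
f 59 51 60
f 59 60 53
f 60 51 61
f 60 61 53
f 61 51 62
f 61 62 53
f 62 51 63
f 62 63 53
f 63 51 64
f 63 64 53
f 64 51 65
f 64 65 53
f 65 51 66
f 65 66 53
f 66 51 67
f 66 67 53
f 67 51 68
f 67 68 53
f 68 51 52
f 68 52 53



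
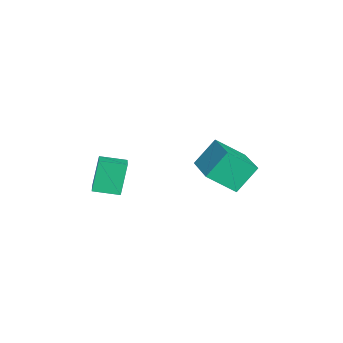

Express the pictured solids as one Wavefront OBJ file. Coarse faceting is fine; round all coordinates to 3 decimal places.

v -2.105 1.354 -1.569
v -2.55 2.074 -0.504
v -2.368 2.44 -2.412
v -2.813 3.16 -1.348
v -0.207 2.06 -1.252
v -0.652 2.78 -0.188
v -0.47 3.146 -2.096
v -0.915 3.866 -1.031
v -1.012 -2.265 -2.515
v -1.448 -2.078 -1.155
v -1.157 -1.232 -2.703
v -1.593 -1.045 -1.344
v 0.073 -2.055 -2.196
v -0.363 -1.868 -0.837
v -0.072 -1.022 -2.385
v -0.508 -0.835 -1.025
f 2 4 1
f 5 2 1
f 1 4 3
f 3 5 1
f 2 8 4
f 6 2 5
f 6 8 2
f 4 8 3
f 7 5 3
f 3 8 7
f 7 6 5
f 8 6 7
f 10 12 9
f 13 10 9
f 9 12 11
f 11 13 9
f 10 16 12
f 14 10 13
f 14 16 10
f 12 16 11
f 15 13 11
f 11 16 15
f 15 14 13
f 16 14 15



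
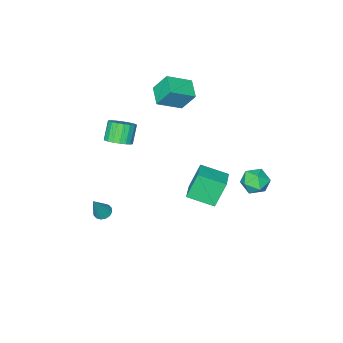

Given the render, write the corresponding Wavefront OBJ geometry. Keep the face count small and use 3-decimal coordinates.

v -4.078 -2.743 4.117
v -2.659 -3.259 4.898
v -3.455 -1.639 3.714
v -2.036 -2.155 4.495
v -3.644 -3.445 2.865
v -2.225 -3.961 3.646
v -3.021 -2.341 2.462
v -1.602 -2.857 3.243
v 1.438 -2.467 1.778
v 2.126 -2.821 2.048
v 1.491 -3.247 3.111
v 0.802 -2.893 2.842
v 2.145 -2.487 2.193
v 1.51 -2.913 3.256
v 2.023 -2.149 2.255
v 1.388 -2.574 3.319
v 1.786 -1.873 2.224
v 1.151 -2.299 3.287
v 1.479 -1.716 2.104
v 0.844 -2.141 3.167
v 1.165 -1.707 1.919
v 0.529 -2.133 2.983
v 0.904 -1.849 1.707
v 0.269 -2.274 2.771
v 0.749 -2.113 1.509
v 0.114 -2.539 2.572
v 0.73 -2.447 1.364
v 0.095 -2.873 2.427
v 0.852 -2.786 1.301
v 0.217 -3.211 2.365
v 1.089 -3.061 1.333
v 0.454 -3.487 2.396
v 1.396 -3.219 1.453
v 0.761 -3.644 2.516
v 1.711 -3.227 1.637
v 1.075 -3.653 2.701
v 1.971 -3.086 1.849
v 1.336 -3.511 2.913
v -0.649 1.197 -0.824
v -1.378 1.315 0.785
v -1.663 2.432 -1.374
v -2.393 2.55 0.235
v 0.373 2.21 -0.435
v -0.357 2.328 1.174
v -0.642 3.445 -0.985
v -1.371 3.563 0.624
v -3.828 4.001 -1.079
v -3.216 4.267 -0.423
v -3.924 2.633 -0.437
v -3.312 2.899 0.219
v -4.17 3.271 0.202
v -4.111 4.116 -0.194
v -3.029 2.784 -0.666
v -2.97 3.629 -1.062
v -2.722 3.514 -0.167
v -3.427 3.815 0.369
v -3.713 3.085 -1.229
v -4.418 3.386 -0.693
v 2.442 -2.752 -4.18
v 2.773 -3.205 -4.285
v 3.258 -2.528 -2.58
v 2.922 -2.974 -4.393
v 2.943 -2.684 -4.445
v 2.83 -2.413 -4.425
v 2.612 -2.232 -4.34
v 2.35 -2.191 -4.212
v 2.112 -2.3 -4.075
v 1.963 -2.53 -3.967
v 1.942 -2.82 -3.916
v 2.055 -3.092 -3.936
v 2.272 -3.272 -4.021
v 2.535 -3.314 -4.149
f 2 4 1
f 5 2 1
f 1 4 3
f 3 5 1
f 2 8 4
f 6 2 5
f 6 8 2
f 4 8 3
f 7 5 3
f 3 8 7
f 7 6 5
f 8 6 7
f 10 9 13
f 10 13 11
f 11 13 14
f 11 14 12
f 13 9 15
f 13 15 14
f 14 15 16
f 14 16 12
f 15 9 17
f 15 17 16
f 16 17 18
f 16 18 12
f 17 9 19
f 17 19 18
f 18 19 20
f 18 20 12
f 19 9 21
f 19 21 20
f 20 21 22
f 20 22 12
f 21 9 23
f 21 23 22
f 22 23 24
f 22 24 12
f 23 9 25
f 23 25 24
f 24 25 26
f 24 26 12
f 25 9 27
f 25 27 26
f 26 27 28
f 26 28 12
f 27 9 29
f 27 29 28
f 28 29 30
f 28 30 12
f 29 9 31
f 29 31 30
f 30 31 32
f 30 32 12
f 31 9 33
f 31 33 32
f 32 33 34
f 32 34 12
f 33 9 35
f 33 35 34
f 34 35 36
f 34 36 12
f 35 9 37
f 35 37 36
f 36 37 38
f 36 38 12
f 37 9 10
f 37 10 38
f 38 10 11
f 38 11 12
f 40 42 39
f 43 40 39
f 39 42 41
f 41 43 39
f 40 46 42
f 44 40 43
f 44 46 40
f 42 46 41
f 45 43 41
f 41 46 45
f 45 44 43
f 46 44 45
f 47 58 52
f 47 52 48
f 47 48 54
f 47 54 57
f 47 57 58
f 48 52 56
f 52 58 51
f 58 57 49
f 57 54 53
f 54 48 55
f 50 56 51
f 50 51 49
f 50 49 53
f 50 53 55
f 50 55 56
f 51 56 52
f 49 51 58
f 53 49 57
f 55 53 54
f 56 55 48
f 60 59 62
f 60 62 61
f 62 59 63
f 62 63 61
f 63 59 64
f 63 64 61
f 64 59 65
f 64 65 61
f 65 59 66
f 65 66 61
f 66 59 67
f 66 67 61
f 67 59 68
f 67 68 61
f 68 59 69
f 68 69 61
f 69 59 70
f 69 70 61
f 70 59 71
f 70 71 61
f 71 59 72
f 71 72 61
f 72 59 60
f 72 60 61



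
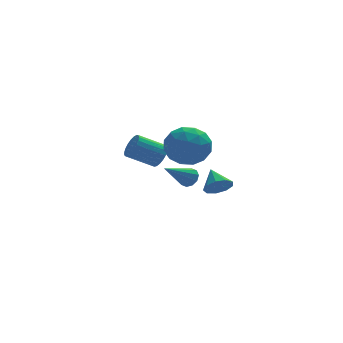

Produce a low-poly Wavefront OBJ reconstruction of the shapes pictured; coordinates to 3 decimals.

v 1.417 -3.733 -1.502
v 1.861 -3.379 -1.928
v 1.283 -2.767 -0.838
v 1.405 -3.332 -2.088
v 0.954 -3.472 -1.974
v 0.72 -3.735 -1.639
v 0.812 -3.997 -1.24
v 1.186 -4.135 -0.964
v 1.669 -4.085 -0.94
v 2.033 -3.871 -1.179
v 2.109 -3.592 -1.569
v 1.906 3.169 -1.747
v 2.169 3.352 -1.217
v 1.414 2.211 -1.173
v 1.823 3.515 -1.24
v 1.509 3.547 -1.457
v 1.346 3.433 -1.785
v 1.397 3.219 -2.098
v 1.642 2.986 -2.278
v 1.988 2.822 -2.255
v 2.302 2.791 -2.038
v 2.465 2.904 -1.71
v 2.414 3.119 -1.396
v 1.342 0.992 -0.151
v 1.968 -0.016 -0.323
v -0.268 0.096 -0.757
v 0.358 -0.912 -0.929
v 0.162 -0.511 0.184
v 1.157 0.043 0.558
v 0.543 0.037 -1.638
v 1.538 0.591 -1.264
v 1.474 -0.606 -1.242
v 1.239 -0.944 -0.116
v 0.461 1.024 -0.964
v 0.226 0.686 0.162
v 1.796 0.567 -0.184
v -0.096 -0.487 -0.896
v -0.211 -0.251 -0.242
v 0.157 -0.843 -0.343
v 1.32 0.602 0.334
v 1.688 0.009 0.233
v 0.626 -0.282 0.531
v 0.012 0.071 -1.313
v 0.38 -0.522 -1.414
v 1.543 0.923 -0.737
v 1.911 0.331 -0.838
v 1.074 0.362 -1.611
v 1.874 -0.372 -0.825
v 0.928 -0.899 -1.181
v 1.036 -0.342 -1.598
v 1.621 -0.016 -1.378
v 1.736 -0.571 -0.164
v 0.789 -1.098 -0.52
v 0.674 -0.862 0.134
v 1.259 -0.537 0.354
v 1.445 -0.918 -0.704
v 0.911 1.178 -0.56
v -0.036 0.651 -0.916
v 0.441 0.617 -1.434
v 1.026 0.942 -1.214
v 0.772 0.979 0.101
v -0.174 0.452 -0.255
v 0.079 0.096 0.298
v 0.664 0.422 0.518
v 0.255 0.998 -0.376
v -0.327 0.532 -1.298
v -0.006 0.354 -0.714
v -1.333 0.449 0.043
v -1.653 0.628 -0.542
v 0.017 0.64 -0.71
v -1.31 0.735 0.047
v -0.02 0.907 -0.807
v -1.346 1.002 -0.05
v -0.109 1.11 -0.989
v -1.436 1.205 -0.233
v -0.236 1.212 -1.225
v -1.563 1.308 -0.468
v -0.379 1.198 -1.473
v -1.705 1.293 -0.717
v -0.513 1.068 -1.692
v -1.839 1.163 -0.935
v -0.614 0.846 -1.842
v -1.941 0.941 -1.085
v -0.666 0.569 -1.898
v -1.993 0.664 -1.141
v -0.659 0.286 -1.85
v -1.986 0.381 -1.094
v -0.595 0.046 -1.707
v -1.922 0.141 -0.951
v -0.484 -0.11 -1.494
v -1.811 -0.015 -0.737
v -0.346 -0.155 -1.246
v -1.673 -0.06 -0.49
v -0.205 -0.081 -1.008
v -1.532 0.014 -0.251
v -0.085 0.099 -0.819
v -1.411 0.194 -0.063
v 1.329 1.885 -3.49
v 1.693 1.875 -3.039
v -0.029 1.135 -2.41
v 1.522 2.19 -3.037
v 1.276 2.388 -3.207
v 1.051 2.394 -3.486
v 0.932 2.205 -3.766
v 0.964 1.894 -3.942
v 1.136 1.579 -3.944
v 1.381 1.381 -3.774
v 1.606 1.375 -3.495
v 1.725 1.564 -3.215
f 2 1 4
f 2 4 3
f 4 1 5
f 4 5 3
f 5 1 6
f 5 6 3
f 6 1 7
f 6 7 3
f 7 1 8
f 7 8 3
f 8 1 9
f 8 9 3
f 9 1 10
f 9 10 3
f 10 1 11
f 10 11 3
f 11 1 2
f 11 2 3
f 13 12 15
f 13 15 14
f 15 12 16
f 15 16 14
f 16 12 17
f 16 17 14
f 17 12 18
f 17 18 14
f 18 12 19
f 18 19 14
f 19 12 20
f 19 20 14
f 20 12 21
f 20 21 14
f 21 12 22
f 21 22 14
f 22 12 23
f 22 23 14
f 23 12 13
f 23 13 14
f 24 61 40
f 61 35 64
f 40 64 29
f 61 64 40
f 24 40 36
f 40 29 41
f 36 41 25
f 40 41 36
f 24 36 45
f 36 25 46
f 45 46 31
f 36 46 45
f 24 45 57
f 45 31 60
f 57 60 34
f 45 60 57
f 24 57 61
f 57 34 65
f 61 65 35
f 57 65 61
f 25 41 52
f 41 29 55
f 52 55 33
f 41 55 52
f 29 64 42
f 64 35 63
f 42 63 28
f 64 63 42
f 35 65 62
f 65 34 58
f 62 58 26
f 65 58 62
f 34 60 59
f 60 31 47
f 59 47 30
f 60 47 59
f 31 46 51
f 46 25 48
f 51 48 32
f 46 48 51
f 27 53 39
f 53 33 54
f 39 54 28
f 53 54 39
f 27 39 37
f 39 28 38
f 37 38 26
f 39 38 37
f 27 37 44
f 37 26 43
f 44 43 30
f 37 43 44
f 27 44 49
f 44 30 50
f 49 50 32
f 44 50 49
f 27 49 53
f 49 32 56
f 53 56 33
f 49 56 53
f 28 54 42
f 54 33 55
f 42 55 29
f 54 55 42
f 26 38 62
f 38 28 63
f 62 63 35
f 38 63 62
f 30 43 59
f 43 26 58
f 59 58 34
f 43 58 59
f 32 50 51
f 50 30 47
f 51 47 31
f 50 47 51
f 33 56 52
f 56 32 48
f 52 48 25
f 56 48 52
f 67 66 70
f 67 70 68
f 68 70 71
f 68 71 69
f 70 66 72
f 70 72 71
f 71 72 73
f 71 73 69
f 72 66 74
f 72 74 73
f 73 74 75
f 73 75 69
f 74 66 76
f 74 76 75
f 75 76 77
f 75 77 69
f 76 66 78
f 76 78 77
f 77 78 79
f 77 79 69
f 78 66 80
f 78 80 79
f 79 80 81
f 79 81 69
f 80 66 82
f 80 82 81
f 81 82 83
f 81 83 69
f 82 66 84
f 82 84 83
f 83 84 85
f 83 85 69
f 84 66 86
f 84 86 85
f 85 86 87
f 85 87 69
f 86 66 88
f 86 88 87
f 87 88 89
f 87 89 69
f 88 66 90
f 88 90 89
f 89 90 91
f 89 91 69
f 90 66 92
f 90 92 91
f 91 92 93
f 91 93 69
f 92 66 94
f 92 94 93
f 93 94 95
f 93 95 69
f 94 66 96
f 94 96 95
f 95 96 97
f 95 97 69
f 96 66 67
f 96 67 97
f 97 67 68
f 97 68 69
f 99 98 101
f 99 101 100
f 101 98 102
f 101 102 100
f 102 98 103
f 102 103 100
f 103 98 104
f 103 104 100
f 104 98 105
f 104 105 100
f 105 98 106
f 105 106 100
f 106 98 107
f 106 107 100
f 107 98 108
f 107 108 100
f 108 98 109
f 108 109 100
f 109 98 99
f 109 99 100

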